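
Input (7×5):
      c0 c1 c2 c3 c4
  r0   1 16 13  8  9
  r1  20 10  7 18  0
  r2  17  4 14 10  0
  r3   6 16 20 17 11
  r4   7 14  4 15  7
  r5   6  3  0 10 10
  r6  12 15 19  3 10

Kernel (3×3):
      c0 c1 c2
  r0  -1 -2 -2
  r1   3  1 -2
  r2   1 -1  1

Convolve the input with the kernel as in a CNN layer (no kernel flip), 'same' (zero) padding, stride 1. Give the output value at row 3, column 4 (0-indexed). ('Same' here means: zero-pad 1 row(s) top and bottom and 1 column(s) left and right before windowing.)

The receptive field on the zero-padded input at this output position is [10 0 0 / 17 11 0 / 15 7 0]. Elementwise product with the kernel and sum: 10·-1 + 0·-2 + 0·-2 + 17·3 + 11·1 + 0·-2 + 15·1 + 7·-1 + 0·1.

60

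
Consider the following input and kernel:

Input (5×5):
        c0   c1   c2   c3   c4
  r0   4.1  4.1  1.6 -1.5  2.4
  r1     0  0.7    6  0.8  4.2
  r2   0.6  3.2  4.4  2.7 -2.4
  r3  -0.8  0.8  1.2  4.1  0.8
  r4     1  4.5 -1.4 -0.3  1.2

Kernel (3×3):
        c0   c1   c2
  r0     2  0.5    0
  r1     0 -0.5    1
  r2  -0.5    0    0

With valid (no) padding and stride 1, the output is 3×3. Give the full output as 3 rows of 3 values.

15.6 5.2 4.05
3.55 4.5 8.05
3.1 9.85 9.6

Output[0,0]: The receptive field on the input at this output position is [4.1 4.1 1.6 / 0 0.7 6 / 0.6 3.2 4.4]. Elementwise product with the kernel and sum: 4.1·2 + 4.1·0.5 + 0.7·-0.5 + 6·1 + 0.6·-0.5.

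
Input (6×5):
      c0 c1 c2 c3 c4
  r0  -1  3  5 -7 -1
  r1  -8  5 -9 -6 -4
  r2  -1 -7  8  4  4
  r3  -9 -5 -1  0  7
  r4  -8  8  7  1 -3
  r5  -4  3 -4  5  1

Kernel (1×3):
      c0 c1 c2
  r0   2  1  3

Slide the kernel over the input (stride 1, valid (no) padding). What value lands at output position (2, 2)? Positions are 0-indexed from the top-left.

32

The receptive field on the input at this output position is [8 4 4]. Elementwise product with the kernel and sum: 8·2 + 4·1 + 4·3.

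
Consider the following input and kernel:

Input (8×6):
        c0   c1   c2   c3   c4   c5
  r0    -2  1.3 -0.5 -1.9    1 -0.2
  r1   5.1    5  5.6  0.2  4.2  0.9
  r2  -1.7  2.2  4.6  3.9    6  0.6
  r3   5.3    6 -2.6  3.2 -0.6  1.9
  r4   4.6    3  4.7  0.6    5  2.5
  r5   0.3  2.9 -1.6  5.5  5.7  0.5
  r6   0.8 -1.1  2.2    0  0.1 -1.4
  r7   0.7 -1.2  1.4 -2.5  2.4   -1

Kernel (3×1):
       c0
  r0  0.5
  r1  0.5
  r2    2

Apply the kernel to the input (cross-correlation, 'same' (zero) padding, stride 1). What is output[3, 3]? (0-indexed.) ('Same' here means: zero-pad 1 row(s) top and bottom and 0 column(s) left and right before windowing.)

4.75

The receptive field on the zero-padded input at this output position is [3.9 / 3.2 / 0.6]. Elementwise product with the kernel and sum: 3.9·0.5 + 3.2·0.5 + 0.6·2.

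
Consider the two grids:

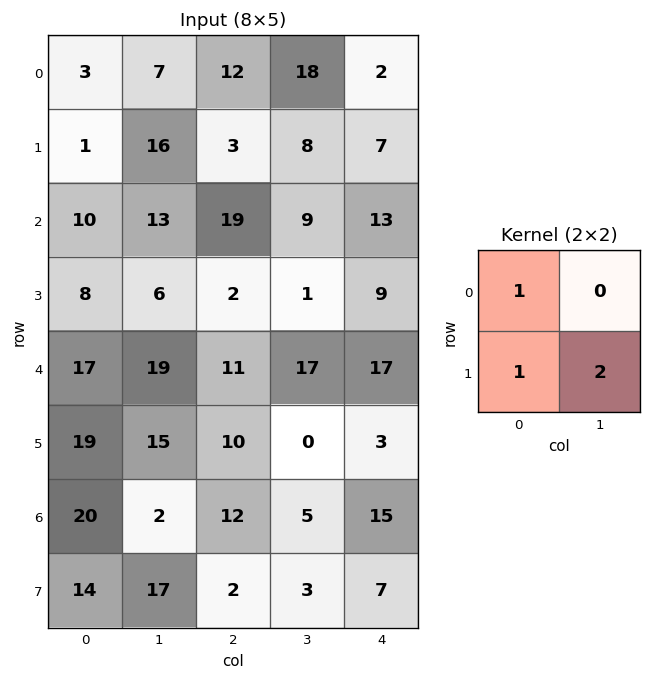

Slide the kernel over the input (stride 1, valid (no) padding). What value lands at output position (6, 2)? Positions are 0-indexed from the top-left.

The receptive field on the input at this output position is [12 5 / 2 3]. Elementwise product with the kernel and sum: 12·1 + 2·1 + 3·2.

20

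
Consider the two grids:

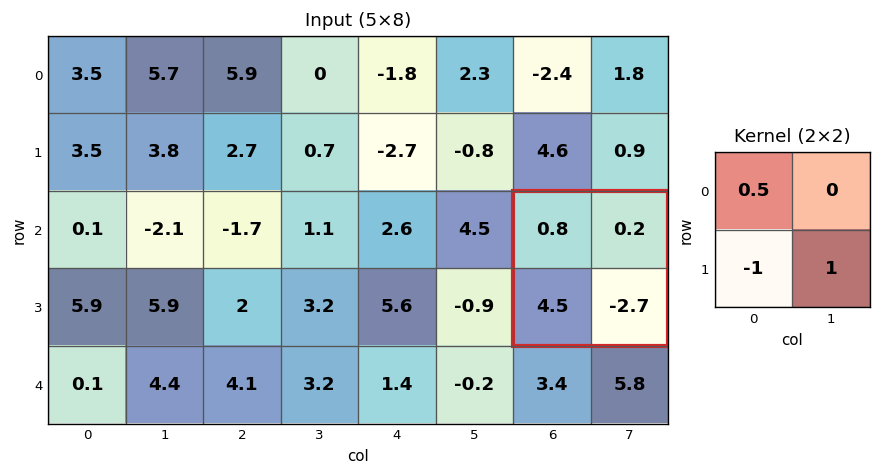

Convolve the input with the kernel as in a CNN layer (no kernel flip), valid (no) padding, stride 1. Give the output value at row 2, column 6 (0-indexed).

-6.8

The receptive field on the input at this output position is [0.8 0.2 / 4.5 -2.7]. Elementwise product with the kernel and sum: 0.8·0.5 + 4.5·-1 + -2.7·1.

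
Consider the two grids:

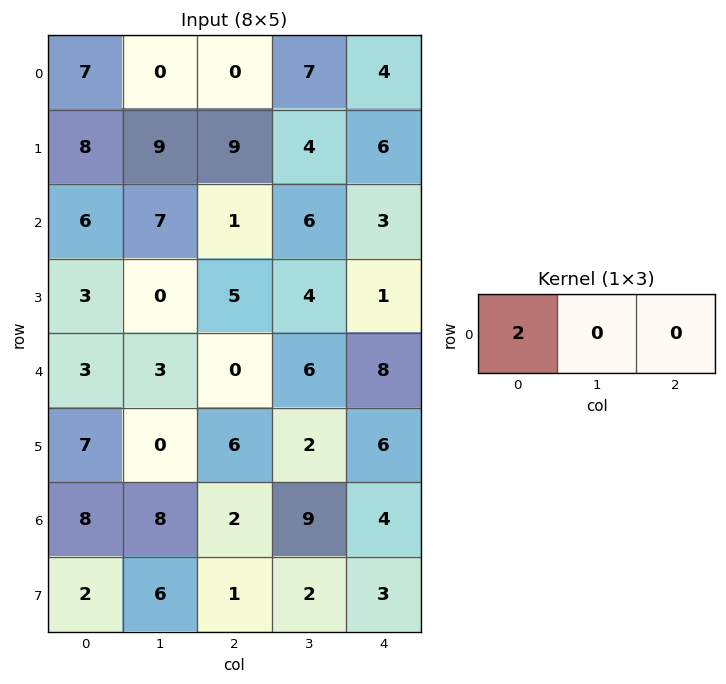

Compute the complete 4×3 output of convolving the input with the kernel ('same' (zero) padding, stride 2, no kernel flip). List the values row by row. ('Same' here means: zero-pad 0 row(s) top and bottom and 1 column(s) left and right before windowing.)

Output[0,0]: The receptive field on the zero-padded input at this output position is [0 7 0]. Elementwise product with the kernel and sum: 0·2.

0 0 14
0 14 12
0 6 12
0 16 18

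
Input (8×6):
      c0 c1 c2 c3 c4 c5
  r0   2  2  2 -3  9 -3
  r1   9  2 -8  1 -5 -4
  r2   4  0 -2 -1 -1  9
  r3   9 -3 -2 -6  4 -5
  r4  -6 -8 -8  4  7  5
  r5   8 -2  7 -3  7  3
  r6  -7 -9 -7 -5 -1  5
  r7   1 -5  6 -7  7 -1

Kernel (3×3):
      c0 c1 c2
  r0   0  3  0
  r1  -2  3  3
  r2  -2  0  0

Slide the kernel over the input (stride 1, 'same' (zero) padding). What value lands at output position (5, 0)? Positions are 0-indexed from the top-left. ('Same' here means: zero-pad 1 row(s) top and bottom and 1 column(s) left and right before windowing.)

0

The receptive field on the zero-padded input at this output position is [0 -6 -8 / 0 8 -2 / 0 -7 -9]. Elementwise product with the kernel and sum: -6·3 + 0·-2 + 8·3 + -2·3 + 0·-2.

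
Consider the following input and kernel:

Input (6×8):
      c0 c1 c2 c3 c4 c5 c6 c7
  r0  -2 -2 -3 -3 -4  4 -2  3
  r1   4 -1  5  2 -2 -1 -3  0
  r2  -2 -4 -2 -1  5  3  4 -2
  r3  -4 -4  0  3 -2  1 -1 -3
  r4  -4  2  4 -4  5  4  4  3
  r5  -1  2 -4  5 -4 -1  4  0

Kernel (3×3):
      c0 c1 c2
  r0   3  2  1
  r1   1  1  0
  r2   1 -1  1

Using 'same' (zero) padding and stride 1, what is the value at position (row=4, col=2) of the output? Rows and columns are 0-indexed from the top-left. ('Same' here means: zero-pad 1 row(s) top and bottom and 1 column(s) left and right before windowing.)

The receptive field on the zero-padded input at this output position is [-4 0 3 / 2 4 -4 / 2 -4 5]. Elementwise product with the kernel and sum: -4·3 + 0·2 + 3·1 + 2·1 + 4·1 + 2·1 + -4·-1 + 5·1.

8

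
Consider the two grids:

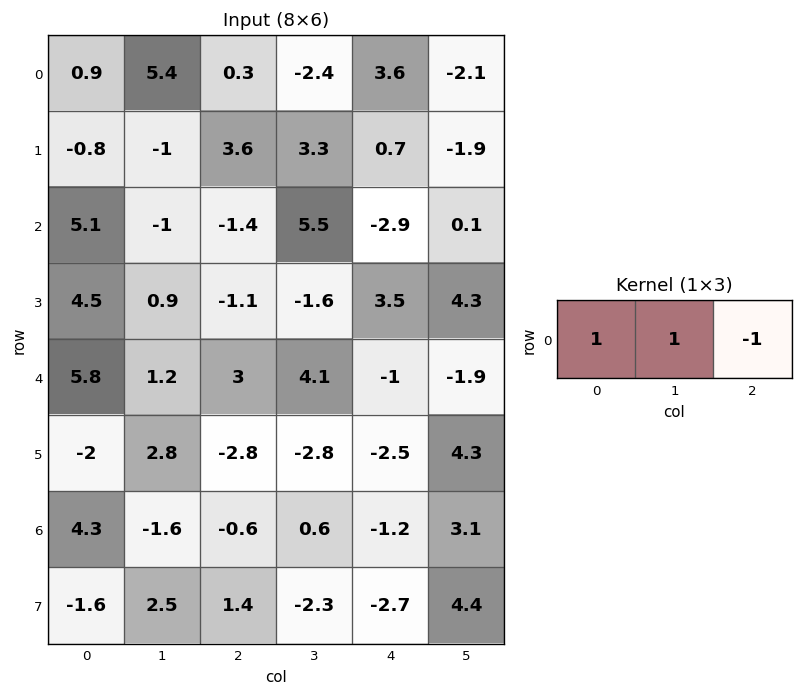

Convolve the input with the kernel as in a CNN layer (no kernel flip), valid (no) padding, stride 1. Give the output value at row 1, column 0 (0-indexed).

-5.4

The receptive field on the input at this output position is [-0.8 -1 3.6]. Elementwise product with the kernel and sum: -0.8·1 + -1·1 + 3.6·-1.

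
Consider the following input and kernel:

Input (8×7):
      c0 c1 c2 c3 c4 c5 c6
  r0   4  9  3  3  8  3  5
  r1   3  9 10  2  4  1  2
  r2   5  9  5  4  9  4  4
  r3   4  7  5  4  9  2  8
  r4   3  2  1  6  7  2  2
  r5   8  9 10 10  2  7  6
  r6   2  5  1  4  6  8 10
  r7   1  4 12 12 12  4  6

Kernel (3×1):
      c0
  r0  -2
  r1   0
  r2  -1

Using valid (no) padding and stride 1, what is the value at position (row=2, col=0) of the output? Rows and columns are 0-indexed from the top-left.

-13

The receptive field on the input at this output position is [5 / 4 / 3]. Elementwise product with the kernel and sum: 5·-2 + 3·-1.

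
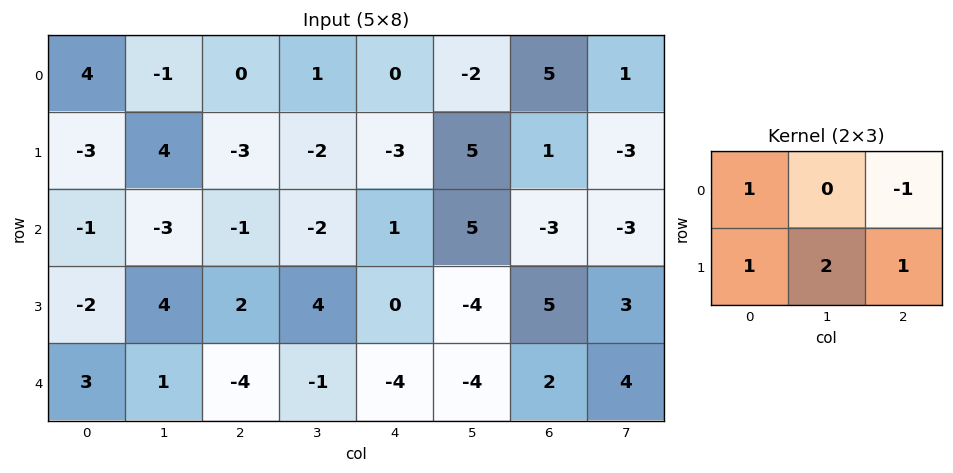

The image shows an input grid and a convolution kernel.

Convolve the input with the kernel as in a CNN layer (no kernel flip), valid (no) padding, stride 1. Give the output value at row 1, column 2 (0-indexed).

The receptive field on the input at this output position is [-3 -2 -3 / -1 -2 1]. Elementwise product with the kernel and sum: -3·1 + -3·-1 + -1·1 + -2·2 + 1·1.

-4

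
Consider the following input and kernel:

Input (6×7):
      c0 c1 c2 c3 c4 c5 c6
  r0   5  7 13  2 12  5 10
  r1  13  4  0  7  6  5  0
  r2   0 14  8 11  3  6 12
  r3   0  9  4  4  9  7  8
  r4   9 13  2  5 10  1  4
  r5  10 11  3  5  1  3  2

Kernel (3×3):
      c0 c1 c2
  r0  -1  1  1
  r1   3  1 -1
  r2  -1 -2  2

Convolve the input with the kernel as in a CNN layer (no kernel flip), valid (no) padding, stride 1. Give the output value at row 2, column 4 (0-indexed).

37

The receptive field on the input at this output position is [3 6 12 / 9 7 8 / 10 1 4]. Elementwise product with the kernel and sum: 3·-1 + 6·1 + 12·1 + 9·3 + 7·1 + 8·-1 + 10·-1 + 1·-2 + 4·2.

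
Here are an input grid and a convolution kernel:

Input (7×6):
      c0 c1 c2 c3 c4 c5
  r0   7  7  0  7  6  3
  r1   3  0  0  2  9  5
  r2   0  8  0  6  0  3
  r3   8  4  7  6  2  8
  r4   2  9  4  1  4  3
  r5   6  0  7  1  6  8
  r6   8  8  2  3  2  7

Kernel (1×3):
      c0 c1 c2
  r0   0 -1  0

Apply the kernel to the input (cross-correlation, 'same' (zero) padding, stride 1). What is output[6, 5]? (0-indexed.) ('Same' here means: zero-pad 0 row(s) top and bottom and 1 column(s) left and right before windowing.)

The receptive field on the zero-padded input at this output position is [2 7 0]. Elementwise product with the kernel and sum: 7·-1.

-7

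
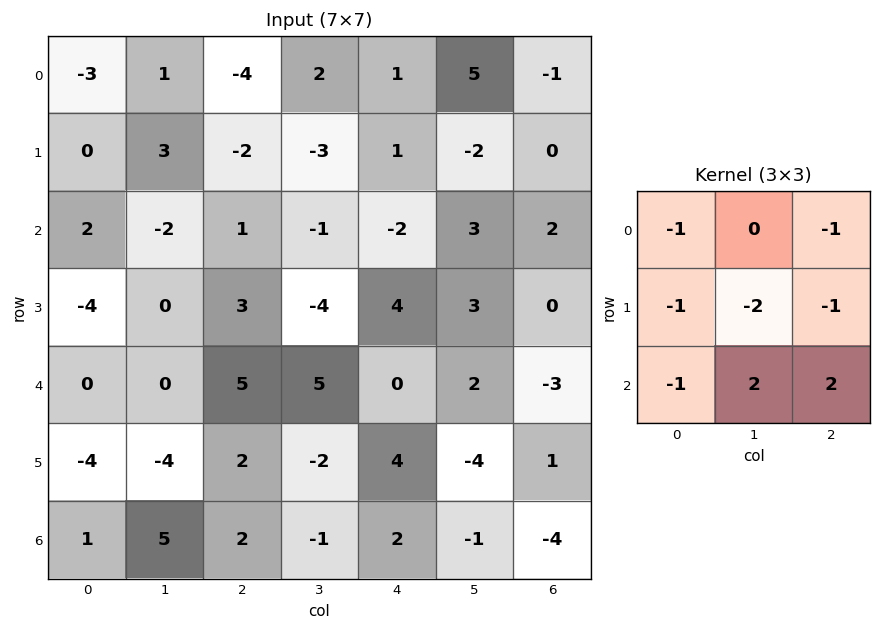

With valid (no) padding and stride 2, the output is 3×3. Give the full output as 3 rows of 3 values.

Output[0,0]: The receptive field on the input at this output position is [-3 1 -4 / 0 3 -2 / 2 -2 1]. Elementwise product with the kernel and sum: -3·-1 + -4·-1 + 0·-1 + 3·-2 + -2·-1 + 2·-1 + -2·2 + 1·2.
Output[0,1]: The receptive field on the input at this output position is [-4 2 1 / -2 -3 1 / 1 -1 -2]. Elementwise product with the kernel and sum: -4·-1 + 1·-1 + -2·-1 + -3·-2 + 1·-1 + 1·-1 + -1·2 + -2·2.

-1 3 15
8 7 -12
18 -7 -6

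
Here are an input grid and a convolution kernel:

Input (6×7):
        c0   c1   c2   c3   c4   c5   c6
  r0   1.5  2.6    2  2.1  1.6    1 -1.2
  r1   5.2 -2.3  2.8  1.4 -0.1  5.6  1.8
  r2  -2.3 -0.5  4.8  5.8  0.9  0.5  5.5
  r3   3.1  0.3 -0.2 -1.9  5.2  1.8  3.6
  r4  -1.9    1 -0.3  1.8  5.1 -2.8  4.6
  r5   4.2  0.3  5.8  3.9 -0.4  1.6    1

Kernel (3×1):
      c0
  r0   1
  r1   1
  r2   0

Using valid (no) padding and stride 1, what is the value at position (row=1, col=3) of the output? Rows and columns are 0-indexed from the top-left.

The receptive field on the input at this output position is [1.4 / 5.8 / -1.9]. Elementwise product with the kernel and sum: 1.4·1 + 5.8·1.

7.2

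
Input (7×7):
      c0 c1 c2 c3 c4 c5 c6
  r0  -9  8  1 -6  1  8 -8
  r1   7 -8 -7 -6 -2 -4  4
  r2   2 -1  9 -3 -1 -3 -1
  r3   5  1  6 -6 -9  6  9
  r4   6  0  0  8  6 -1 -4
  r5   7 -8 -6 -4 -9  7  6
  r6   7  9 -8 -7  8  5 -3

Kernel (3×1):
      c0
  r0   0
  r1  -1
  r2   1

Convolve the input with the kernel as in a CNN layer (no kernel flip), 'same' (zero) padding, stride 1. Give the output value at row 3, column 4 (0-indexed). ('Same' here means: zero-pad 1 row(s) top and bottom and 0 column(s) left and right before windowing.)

The receptive field on the zero-padded input at this output position is [-1 / -9 / 6]. Elementwise product with the kernel and sum: -9·-1 + 6·1.

15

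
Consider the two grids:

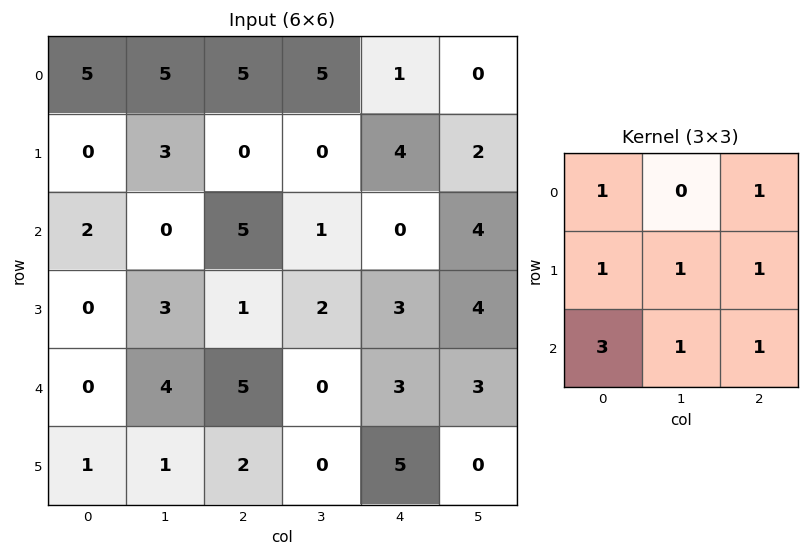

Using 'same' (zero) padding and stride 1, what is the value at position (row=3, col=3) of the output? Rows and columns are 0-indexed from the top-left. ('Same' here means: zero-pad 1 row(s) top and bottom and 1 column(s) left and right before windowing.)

29

The receptive field on the zero-padded input at this output position is [5 1 0 / 1 2 3 / 5 0 3]. Elementwise product with the kernel and sum: 5·1 + 0·1 + 1·1 + 2·1 + 3·1 + 5·3 + 0·1 + 3·1.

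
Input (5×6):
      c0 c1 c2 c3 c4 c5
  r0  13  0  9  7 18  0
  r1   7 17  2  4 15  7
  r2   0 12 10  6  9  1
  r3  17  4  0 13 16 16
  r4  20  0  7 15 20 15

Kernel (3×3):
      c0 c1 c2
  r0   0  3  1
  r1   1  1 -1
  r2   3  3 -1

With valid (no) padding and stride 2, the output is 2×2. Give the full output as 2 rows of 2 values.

Output[0,0]: The receptive field on the input at this output position is [13 0 9 / 7 17 2 / 0 12 10]. Elementwise product with the kernel and sum: 0·3 + 9·1 + 7·1 + 17·1 + 2·-1 + 0·3 + 12·3 + 10·-1.

57 69
120 70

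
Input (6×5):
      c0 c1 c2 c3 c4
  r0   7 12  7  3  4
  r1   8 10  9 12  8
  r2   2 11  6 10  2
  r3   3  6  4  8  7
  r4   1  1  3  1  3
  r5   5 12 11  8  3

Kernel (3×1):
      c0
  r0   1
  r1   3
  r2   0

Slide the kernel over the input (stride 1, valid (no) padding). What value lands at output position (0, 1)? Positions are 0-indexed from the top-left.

The receptive field on the input at this output position is [12 / 10 / 11]. Elementwise product with the kernel and sum: 12·1 + 10·3.

42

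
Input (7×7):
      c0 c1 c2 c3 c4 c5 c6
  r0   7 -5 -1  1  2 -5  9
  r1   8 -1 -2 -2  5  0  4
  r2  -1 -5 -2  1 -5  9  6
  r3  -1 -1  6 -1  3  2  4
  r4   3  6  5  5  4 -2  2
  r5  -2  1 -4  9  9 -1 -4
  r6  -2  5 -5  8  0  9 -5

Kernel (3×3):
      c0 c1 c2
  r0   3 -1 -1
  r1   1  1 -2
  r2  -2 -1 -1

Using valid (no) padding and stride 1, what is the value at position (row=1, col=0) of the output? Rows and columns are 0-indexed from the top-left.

The receptive field on the input at this output position is [8 -1 -2 / -1 -5 -2 / -1 -1 6]. Elementwise product with the kernel and sum: 8·3 + -1·-1 + -2·-1 + -1·1 + -5·1 + -2·-2 + -1·-2 + -1·-1 + 6·-1.

22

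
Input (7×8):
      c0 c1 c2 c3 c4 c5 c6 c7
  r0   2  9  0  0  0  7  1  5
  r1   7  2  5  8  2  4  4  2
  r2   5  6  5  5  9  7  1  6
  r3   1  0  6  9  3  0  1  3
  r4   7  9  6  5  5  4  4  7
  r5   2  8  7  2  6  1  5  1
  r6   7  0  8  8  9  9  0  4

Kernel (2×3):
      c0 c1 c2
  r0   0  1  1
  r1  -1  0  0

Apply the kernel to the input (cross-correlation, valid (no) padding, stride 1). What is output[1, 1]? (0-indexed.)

The receptive field on the input at this output position is [2 5 8 / 6 5 5]. Elementwise product with the kernel and sum: 5·1 + 8·1 + 6·-1.

7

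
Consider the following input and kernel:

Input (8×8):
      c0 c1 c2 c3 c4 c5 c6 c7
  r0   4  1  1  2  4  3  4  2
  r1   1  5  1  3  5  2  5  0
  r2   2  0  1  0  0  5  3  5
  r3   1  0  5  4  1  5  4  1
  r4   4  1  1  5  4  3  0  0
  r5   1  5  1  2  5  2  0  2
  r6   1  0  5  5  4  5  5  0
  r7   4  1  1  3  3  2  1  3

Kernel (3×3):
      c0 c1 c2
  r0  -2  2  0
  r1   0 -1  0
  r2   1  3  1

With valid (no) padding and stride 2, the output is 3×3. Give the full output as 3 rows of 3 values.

-8 0 14
4 14 18
-5 30 20

Output[0,0]: The receptive field on the input at this output position is [4 1 1 / 1 5 1 / 2 0 1]. Elementwise product with the kernel and sum: 4·-2 + 1·2 + 5·-1 + 2·1 + 0·3 + 1·1.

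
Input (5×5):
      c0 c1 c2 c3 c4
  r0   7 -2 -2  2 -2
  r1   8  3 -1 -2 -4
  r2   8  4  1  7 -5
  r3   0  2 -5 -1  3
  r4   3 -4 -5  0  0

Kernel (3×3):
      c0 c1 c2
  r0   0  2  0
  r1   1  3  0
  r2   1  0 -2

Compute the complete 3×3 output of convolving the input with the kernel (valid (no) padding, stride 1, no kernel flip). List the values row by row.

Output[0,0]: The receptive field on the input at this output position is [7 -2 -2 / 8 3 -1 / 8 4 1]. Elementwise product with the kernel and sum: -2·2 + 8·1 + 3·3 + 8·1 + 1·-2.

19 -14 8
36 9 7
27 -15 1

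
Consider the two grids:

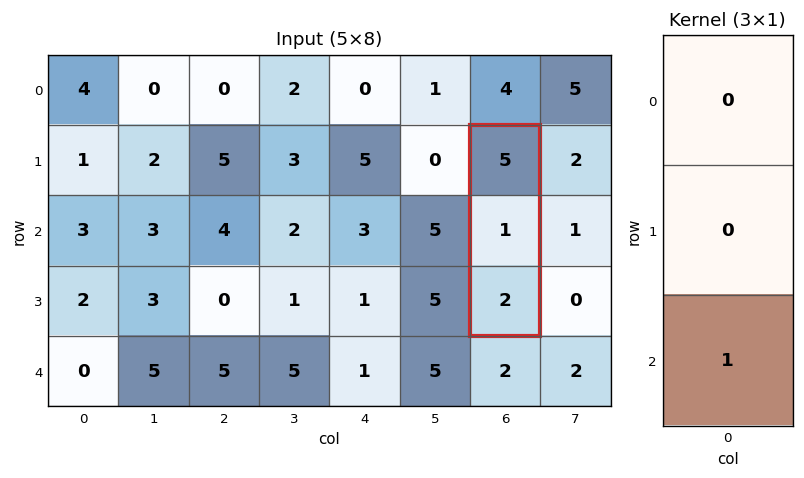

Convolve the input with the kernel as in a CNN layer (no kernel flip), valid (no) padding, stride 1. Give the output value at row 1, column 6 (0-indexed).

2

The receptive field on the input at this output position is [5 / 1 / 2]. Elementwise product with the kernel and sum: 2·1.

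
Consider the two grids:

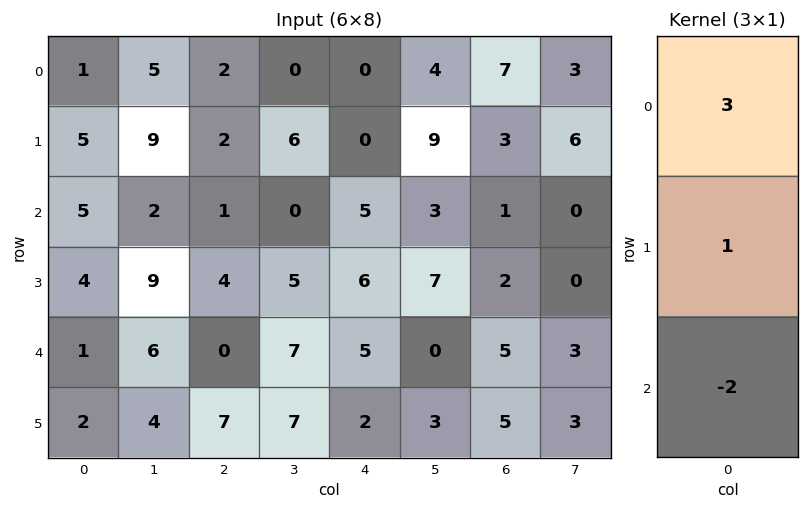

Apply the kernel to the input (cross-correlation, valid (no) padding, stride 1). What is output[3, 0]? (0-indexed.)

The receptive field on the input at this output position is [4 / 1 / 2]. Elementwise product with the kernel and sum: 4·3 + 1·1 + 2·-2.

9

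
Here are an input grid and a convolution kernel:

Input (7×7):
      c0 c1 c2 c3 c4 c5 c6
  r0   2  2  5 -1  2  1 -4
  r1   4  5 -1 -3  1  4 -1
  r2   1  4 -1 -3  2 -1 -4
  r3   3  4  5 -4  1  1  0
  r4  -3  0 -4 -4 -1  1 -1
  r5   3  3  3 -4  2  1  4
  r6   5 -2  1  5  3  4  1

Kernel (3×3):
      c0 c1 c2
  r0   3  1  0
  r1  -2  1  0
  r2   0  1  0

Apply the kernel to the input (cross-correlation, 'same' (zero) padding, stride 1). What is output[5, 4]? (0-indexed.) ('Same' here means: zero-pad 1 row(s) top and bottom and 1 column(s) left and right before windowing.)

0

The receptive field on the zero-padded input at this output position is [-4 -1 1 / -4 2 1 / 5 3 4]. Elementwise product with the kernel and sum: -4·3 + -1·1 + -4·-2 + 2·1 + 3·1.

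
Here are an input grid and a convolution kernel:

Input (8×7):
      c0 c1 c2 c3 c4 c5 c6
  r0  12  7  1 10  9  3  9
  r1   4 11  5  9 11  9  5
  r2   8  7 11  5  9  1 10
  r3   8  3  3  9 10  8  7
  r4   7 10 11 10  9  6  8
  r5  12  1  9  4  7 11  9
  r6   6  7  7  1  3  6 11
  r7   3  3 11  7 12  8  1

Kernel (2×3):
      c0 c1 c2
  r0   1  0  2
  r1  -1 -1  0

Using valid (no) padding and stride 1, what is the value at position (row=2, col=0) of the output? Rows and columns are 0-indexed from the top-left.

The receptive field on the input at this output position is [8 7 11 / 8 3 3]. Elementwise product with the kernel and sum: 8·1 + 11·2 + 8·-1 + 3·-1.

19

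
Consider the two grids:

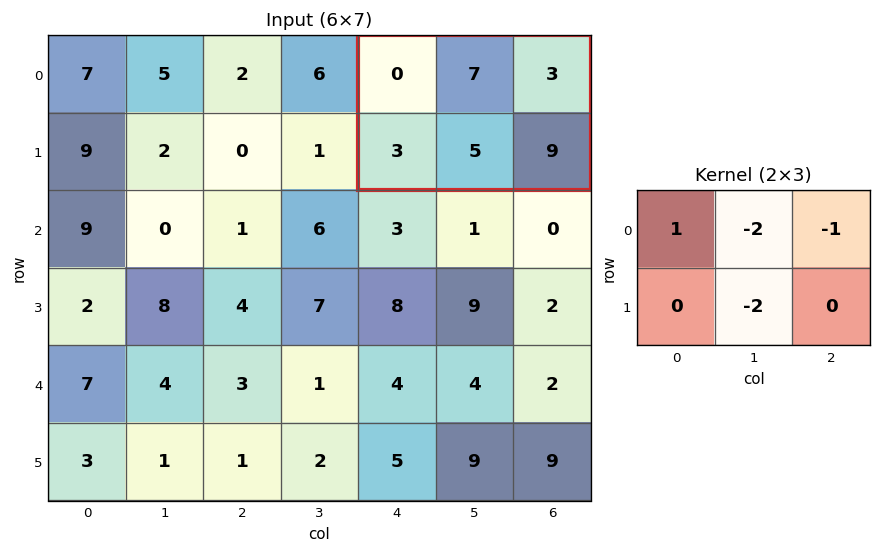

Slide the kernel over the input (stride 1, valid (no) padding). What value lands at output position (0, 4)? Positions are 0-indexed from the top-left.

-27

The receptive field on the input at this output position is [0 7 3 / 3 5 9]. Elementwise product with the kernel and sum: 0·1 + 7·-2 + 3·-1 + 5·-2.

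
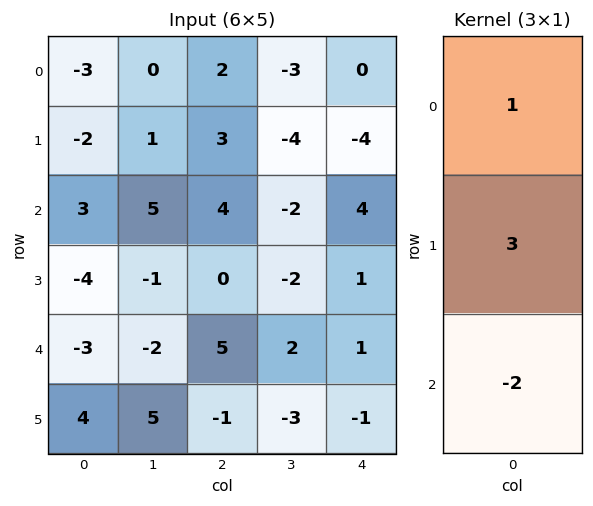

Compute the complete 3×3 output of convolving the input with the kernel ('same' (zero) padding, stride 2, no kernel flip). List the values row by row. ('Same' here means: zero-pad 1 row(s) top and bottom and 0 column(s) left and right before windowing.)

-5 0 8
15 15 6
-21 17 6

Output[0,0]: The receptive field on the zero-padded input at this output position is [0 / -3 / -2]. Elementwise product with the kernel and sum: 0·1 + -3·3 + -2·-2.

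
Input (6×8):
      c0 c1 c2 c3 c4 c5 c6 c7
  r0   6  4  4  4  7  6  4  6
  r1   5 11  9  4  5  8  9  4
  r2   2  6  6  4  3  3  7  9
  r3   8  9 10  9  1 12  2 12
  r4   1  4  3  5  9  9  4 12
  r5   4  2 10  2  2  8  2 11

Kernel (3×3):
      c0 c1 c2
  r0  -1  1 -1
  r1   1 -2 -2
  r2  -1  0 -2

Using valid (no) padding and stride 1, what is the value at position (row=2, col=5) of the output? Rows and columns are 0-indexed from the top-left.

The receptive field on the input at this output position is [3 7 9 / 12 2 12 / 9 4 12]. Elementwise product with the kernel and sum: 3·-1 + 7·1 + 9·-1 + 12·1 + 2·-2 + 12·-2 + 9·-1 + 12·-2.

-54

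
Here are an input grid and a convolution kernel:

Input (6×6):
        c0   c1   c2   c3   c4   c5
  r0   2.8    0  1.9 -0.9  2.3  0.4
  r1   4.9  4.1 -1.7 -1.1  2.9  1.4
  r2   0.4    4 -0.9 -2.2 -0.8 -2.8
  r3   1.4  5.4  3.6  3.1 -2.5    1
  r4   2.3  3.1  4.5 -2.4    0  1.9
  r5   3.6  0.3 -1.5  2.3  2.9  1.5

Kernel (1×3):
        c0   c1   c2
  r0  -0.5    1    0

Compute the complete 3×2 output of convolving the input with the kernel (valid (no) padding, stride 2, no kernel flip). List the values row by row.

-1.4 -1.85
3.8 -1.75
1.95 -4.65

Output[0,0]: The receptive field on the input at this output position is [2.8 0 1.9]. Elementwise product with the kernel and sum: 2.8·-0.5 + 0·1.
Output[0,1]: The receptive field on the input at this output position is [1.9 -0.9 2.3]. Elementwise product with the kernel and sum: 1.9·-0.5 + -0.9·1.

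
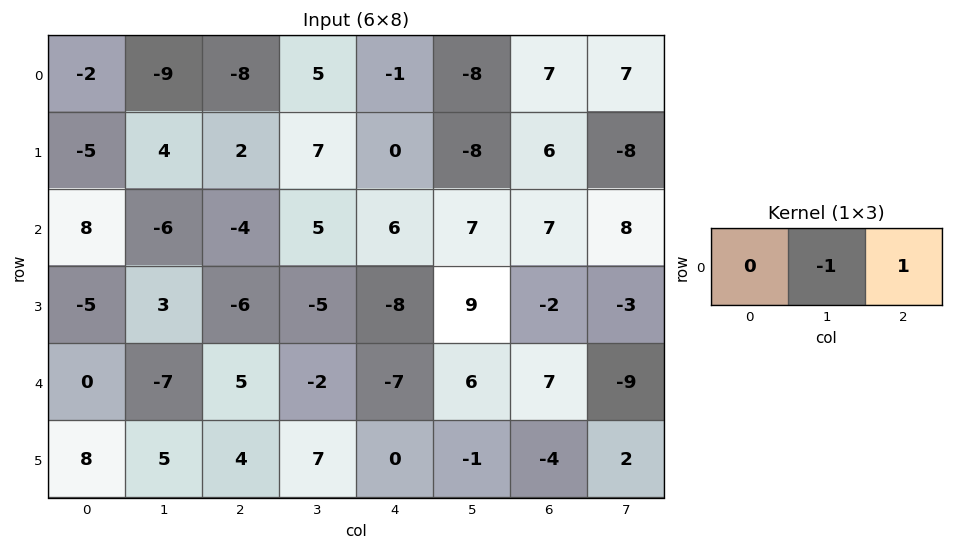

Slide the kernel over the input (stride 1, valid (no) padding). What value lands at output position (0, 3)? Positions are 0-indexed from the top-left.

The receptive field on the input at this output position is [5 -1 -8]. Elementwise product with the kernel and sum: -1·-1 + -8·1.

-7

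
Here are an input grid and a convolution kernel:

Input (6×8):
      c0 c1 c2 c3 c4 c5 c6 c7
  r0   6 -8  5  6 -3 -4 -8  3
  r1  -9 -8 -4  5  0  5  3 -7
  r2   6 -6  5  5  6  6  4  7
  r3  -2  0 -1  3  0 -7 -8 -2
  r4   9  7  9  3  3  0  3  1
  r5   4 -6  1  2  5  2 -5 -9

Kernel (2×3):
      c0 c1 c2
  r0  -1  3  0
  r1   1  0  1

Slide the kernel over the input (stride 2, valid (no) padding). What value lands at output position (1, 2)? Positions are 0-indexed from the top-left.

The receptive field on the input at this output position is [6 6 4 / 0 -7 -8]. Elementwise product with the kernel and sum: 6·-1 + 6·3 + 0·1 + -8·1.

4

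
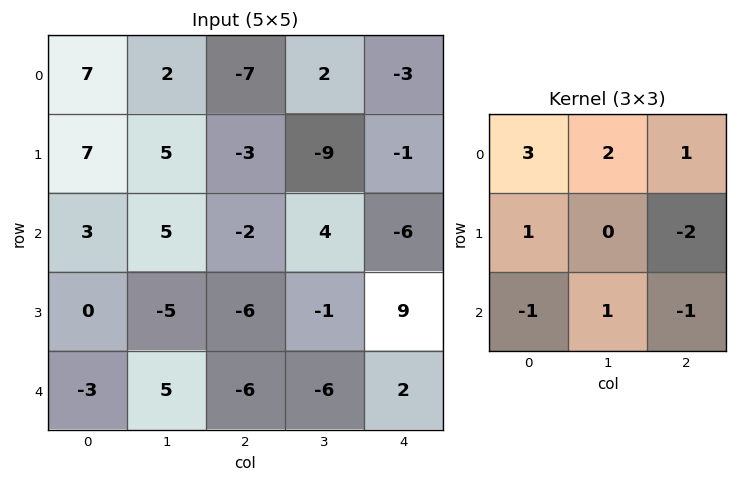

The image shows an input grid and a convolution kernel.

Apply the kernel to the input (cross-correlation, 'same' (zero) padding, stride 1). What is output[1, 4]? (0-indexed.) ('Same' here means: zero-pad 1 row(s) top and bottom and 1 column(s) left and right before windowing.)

-19

The receptive field on the zero-padded input at this output position is [2 -3 0 / -9 -1 0 / 4 -6 0]. Elementwise product with the kernel and sum: 2·3 + -3·2 + 0·1 + -9·1 + 0·-2 + 4·-1 + -6·1 + 0·-1.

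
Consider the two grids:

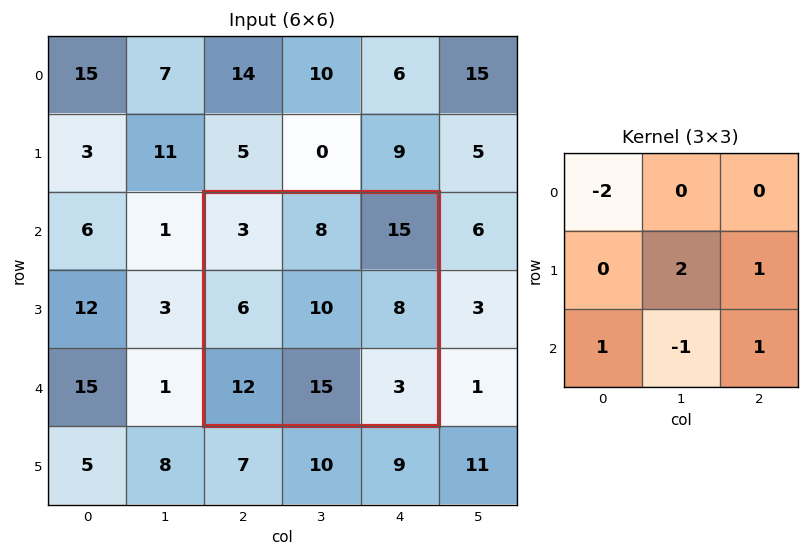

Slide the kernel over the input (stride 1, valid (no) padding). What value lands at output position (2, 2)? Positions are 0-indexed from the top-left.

22

The receptive field on the input at this output position is [3 8 15 / 6 10 8 / 12 15 3]. Elementwise product with the kernel and sum: 3·-2 + 10·2 + 8·1 + 12·1 + 15·-1 + 3·1.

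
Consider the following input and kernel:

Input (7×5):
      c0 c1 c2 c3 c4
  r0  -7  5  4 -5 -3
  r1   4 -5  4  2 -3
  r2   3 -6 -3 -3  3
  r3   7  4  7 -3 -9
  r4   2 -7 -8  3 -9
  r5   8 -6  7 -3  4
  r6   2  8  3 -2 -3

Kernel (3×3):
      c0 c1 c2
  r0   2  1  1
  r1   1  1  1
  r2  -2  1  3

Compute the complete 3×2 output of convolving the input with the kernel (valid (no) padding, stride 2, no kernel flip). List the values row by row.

-23 15
-20 -19
11 -31

Output[0,0]: The receptive field on the input at this output position is [-7 5 4 / 4 -5 4 / 3 -6 -3]. Elementwise product with the kernel and sum: -7·2 + 5·1 + 4·1 + 4·1 + -5·1 + 4·1 + 3·-2 + -6·1 + -3·3.
Output[0,1]: The receptive field on the input at this output position is [4 -5 -3 / 4 2 -3 / -3 -3 3]. Elementwise product with the kernel and sum: 4·2 + -5·1 + -3·1 + 4·1 + 2·1 + -3·1 + -3·-2 + -3·1 + 3·3.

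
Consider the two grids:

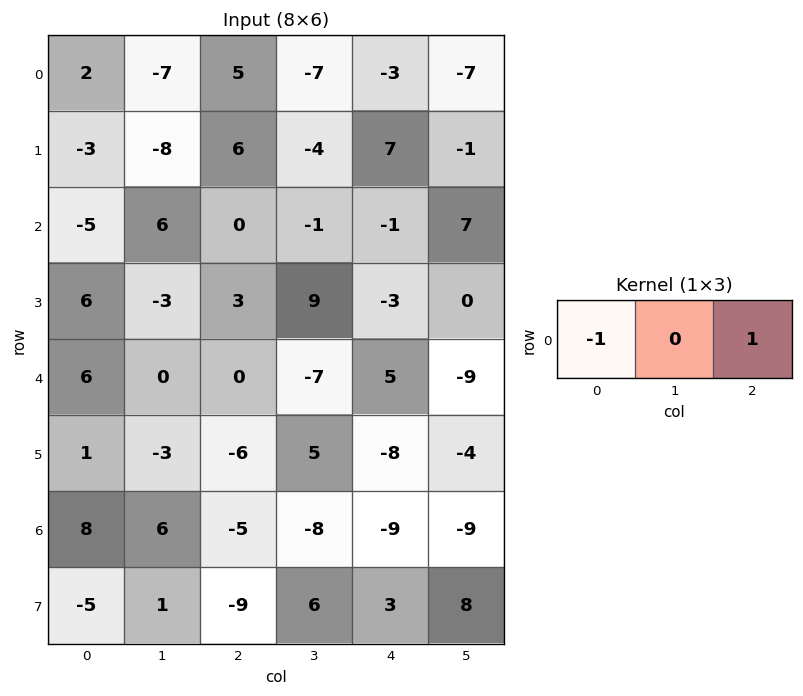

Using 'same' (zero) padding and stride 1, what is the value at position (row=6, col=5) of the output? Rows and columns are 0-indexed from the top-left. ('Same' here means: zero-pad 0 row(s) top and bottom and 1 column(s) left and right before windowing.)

9

The receptive field on the zero-padded input at this output position is [-9 -9 0]. Elementwise product with the kernel and sum: -9·-1 + 0·1.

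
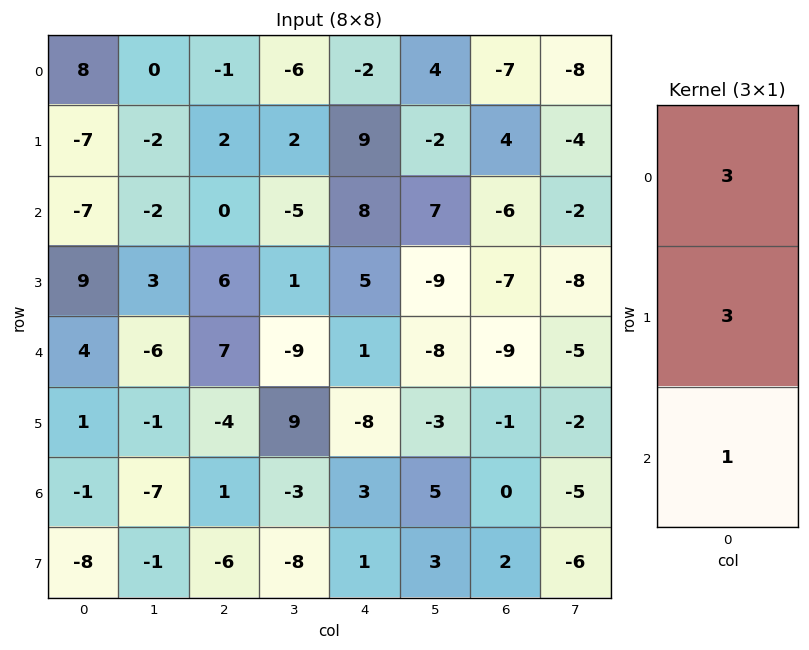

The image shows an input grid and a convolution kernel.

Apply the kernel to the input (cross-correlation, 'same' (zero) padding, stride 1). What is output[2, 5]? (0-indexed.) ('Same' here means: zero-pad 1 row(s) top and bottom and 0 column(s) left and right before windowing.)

The receptive field on the zero-padded input at this output position is [-2 / 7 / -9]. Elementwise product with the kernel and sum: -2·3 + 7·3 + -9·1.

6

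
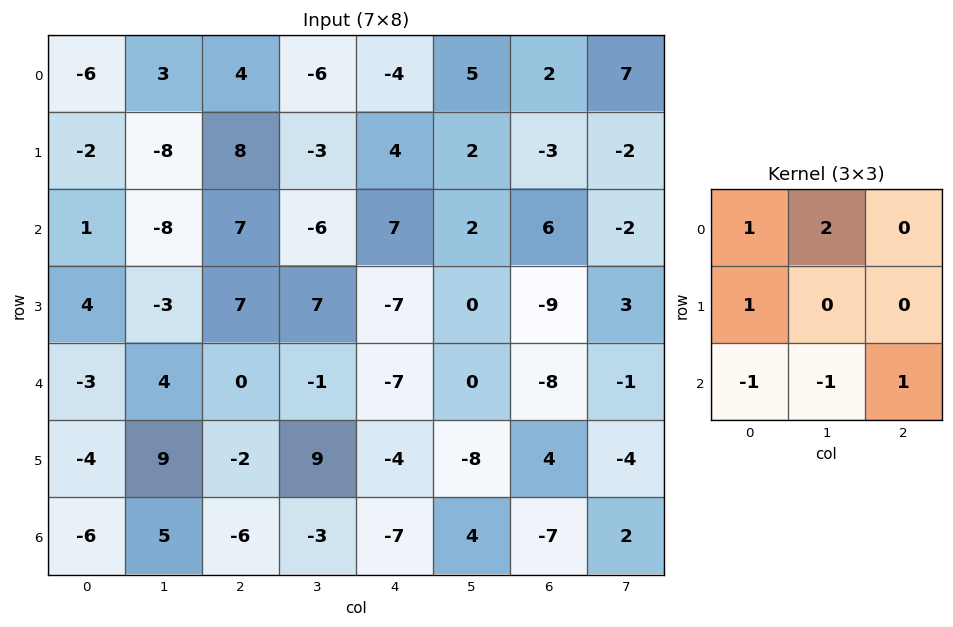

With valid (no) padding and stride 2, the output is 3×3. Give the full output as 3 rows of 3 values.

12 6 7
-12 -4 3
-4 -2 -15

Output[0,0]: The receptive field on the input at this output position is [-6 3 4 / -2 -8 8 / 1 -8 7]. Elementwise product with the kernel and sum: -6·1 + 3·2 + -2·1 + 1·-1 + -8·-1 + 7·1.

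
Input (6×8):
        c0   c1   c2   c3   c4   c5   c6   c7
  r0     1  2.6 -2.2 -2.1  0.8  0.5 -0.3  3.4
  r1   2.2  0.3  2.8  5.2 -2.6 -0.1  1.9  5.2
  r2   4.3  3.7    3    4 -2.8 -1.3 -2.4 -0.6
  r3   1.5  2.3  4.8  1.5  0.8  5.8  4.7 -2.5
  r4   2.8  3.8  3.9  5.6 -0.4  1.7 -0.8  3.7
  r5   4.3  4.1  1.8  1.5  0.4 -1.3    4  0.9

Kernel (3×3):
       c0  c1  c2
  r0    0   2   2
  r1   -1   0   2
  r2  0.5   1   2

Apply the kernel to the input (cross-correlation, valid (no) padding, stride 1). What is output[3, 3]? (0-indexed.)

9.55

The receptive field on the input at this output position is [1.5 0.8 5.8 / 5.6 -0.4 1.7 / 1.5 0.4 -1.3]. Elementwise product with the kernel and sum: 0.8·2 + 5.8·2 + 5.6·-1 + 1.7·2 + 1.5·0.5 + 0.4·1 + -1.3·2.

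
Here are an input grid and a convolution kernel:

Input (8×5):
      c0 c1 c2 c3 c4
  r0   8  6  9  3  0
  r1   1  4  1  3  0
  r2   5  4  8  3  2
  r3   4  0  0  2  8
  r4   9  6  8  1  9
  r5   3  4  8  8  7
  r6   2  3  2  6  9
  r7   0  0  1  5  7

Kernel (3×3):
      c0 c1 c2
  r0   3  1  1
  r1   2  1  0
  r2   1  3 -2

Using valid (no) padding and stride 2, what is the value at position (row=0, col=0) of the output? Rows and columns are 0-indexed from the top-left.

46

The receptive field on the input at this output position is [8 6 9 / 1 4 1 / 5 4 8]. Elementwise product with the kernel and sum: 8·3 + 6·1 + 9·1 + 1·2 + 4·1 + 5·1 + 4·3 + 8·-2.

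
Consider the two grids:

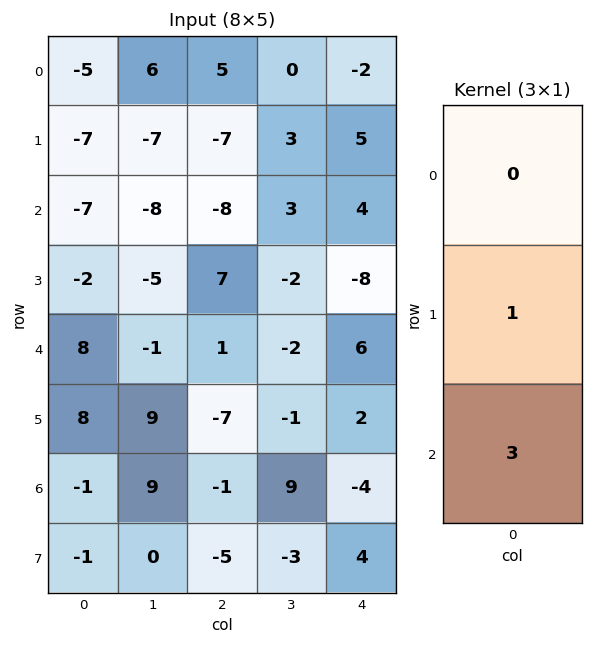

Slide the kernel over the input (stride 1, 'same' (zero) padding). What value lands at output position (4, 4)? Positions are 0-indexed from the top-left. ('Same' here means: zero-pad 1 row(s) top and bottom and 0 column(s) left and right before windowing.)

12

The receptive field on the zero-padded input at this output position is [-8 / 6 / 2]. Elementwise product with the kernel and sum: 6·1 + 2·3.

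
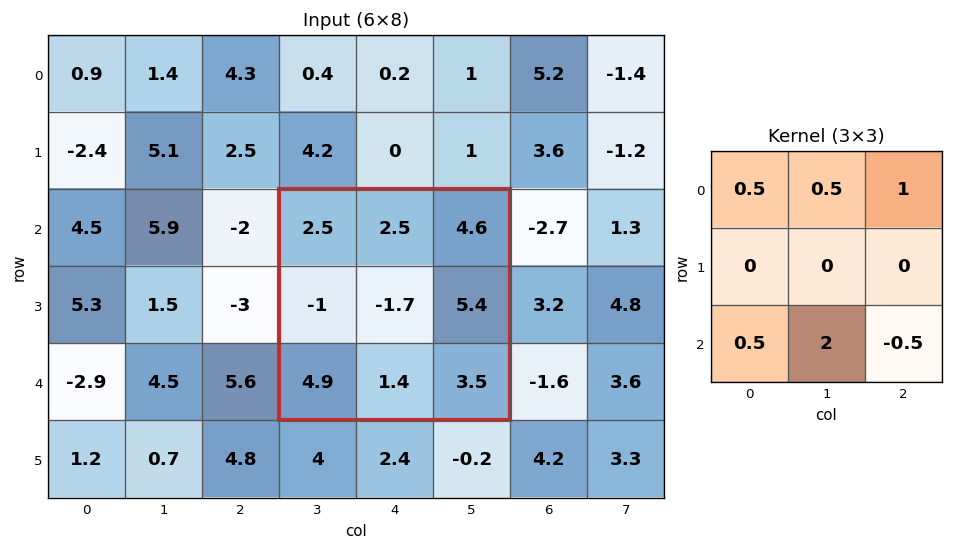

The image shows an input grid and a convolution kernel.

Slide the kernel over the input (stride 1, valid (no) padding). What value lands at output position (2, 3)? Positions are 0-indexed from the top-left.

The receptive field on the input at this output position is [2.5 2.5 4.6 / -1 -1.7 5.4 / 4.9 1.4 3.5]. Elementwise product with the kernel and sum: 2.5·0.5 + 2.5·0.5 + 4.6·1 + 4.9·0.5 + 1.4·2 + 3.5·-0.5.

10.6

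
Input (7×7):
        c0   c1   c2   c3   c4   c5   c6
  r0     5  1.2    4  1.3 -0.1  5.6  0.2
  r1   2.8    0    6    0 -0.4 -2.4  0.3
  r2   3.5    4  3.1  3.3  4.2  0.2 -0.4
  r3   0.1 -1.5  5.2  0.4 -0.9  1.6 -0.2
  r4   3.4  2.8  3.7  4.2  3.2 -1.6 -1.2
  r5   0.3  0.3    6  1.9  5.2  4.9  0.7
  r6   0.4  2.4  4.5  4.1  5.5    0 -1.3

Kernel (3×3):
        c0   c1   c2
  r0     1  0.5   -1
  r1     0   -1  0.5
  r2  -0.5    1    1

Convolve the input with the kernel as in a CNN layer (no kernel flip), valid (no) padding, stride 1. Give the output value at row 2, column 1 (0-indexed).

3.75

The receptive field on the input at this output position is [4 3.1 3.3 / -1.5 5.2 0.4 / 2.8 3.7 4.2]. Elementwise product with the kernel and sum: 4·1 + 3.1·0.5 + 3.3·-1 + 5.2·-1 + 0.4·0.5 + 2.8·-0.5 + 3.7·1 + 4.2·1.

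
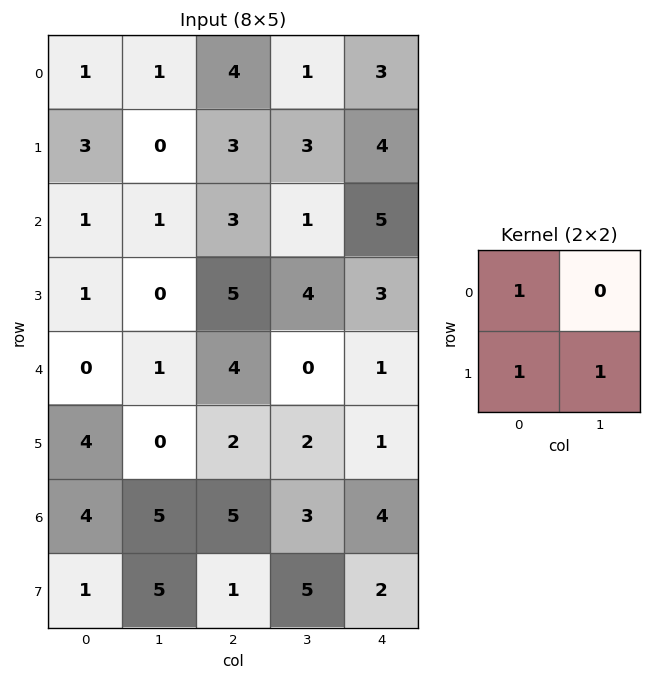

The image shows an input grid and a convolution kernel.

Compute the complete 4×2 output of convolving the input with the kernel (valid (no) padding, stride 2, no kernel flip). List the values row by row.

4 10
2 12
4 8
10 11

Output[0,0]: The receptive field on the input at this output position is [1 1 / 3 0]. Elementwise product with the kernel and sum: 1·1 + 3·1 + 0·1.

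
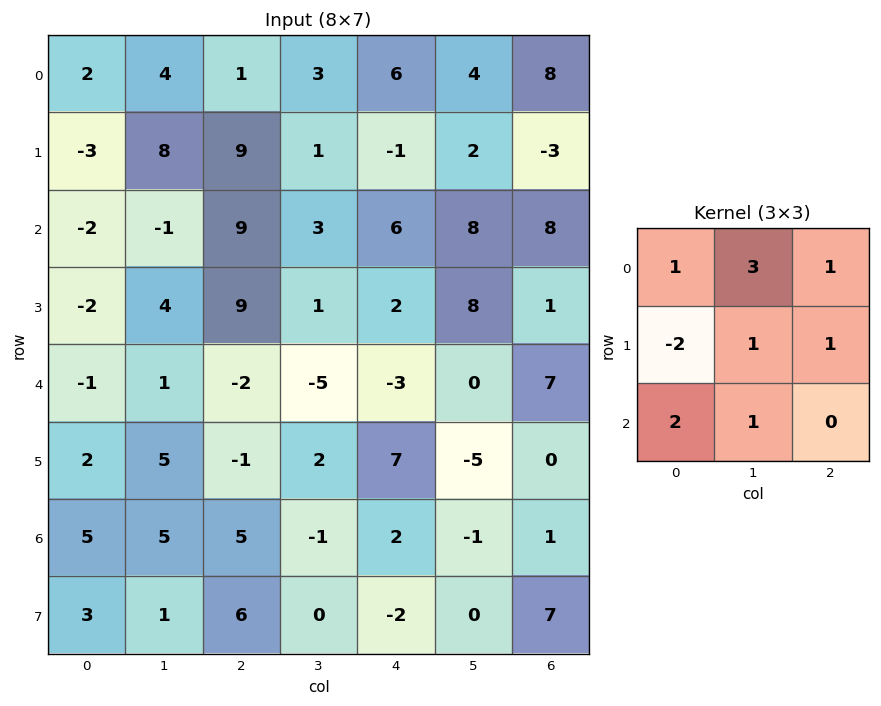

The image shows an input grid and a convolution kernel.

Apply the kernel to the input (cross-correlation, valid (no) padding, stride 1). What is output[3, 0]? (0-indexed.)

The receptive field on the input at this output position is [-2 4 9 / -1 1 -2 / 2 5 -1]. Elementwise product with the kernel and sum: -2·1 + 4·3 + 9·1 + -1·-2 + 1·1 + -2·1 + 2·2 + 5·1.

29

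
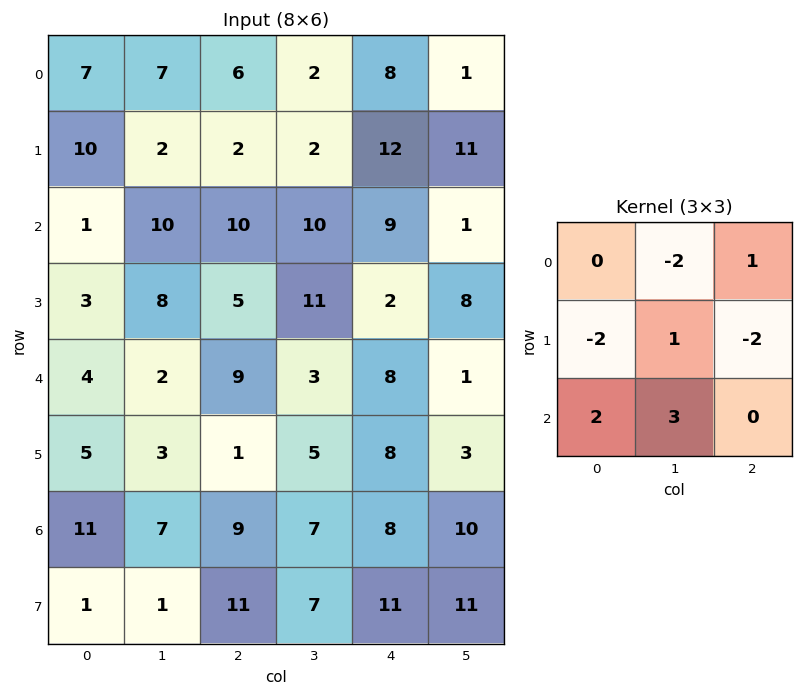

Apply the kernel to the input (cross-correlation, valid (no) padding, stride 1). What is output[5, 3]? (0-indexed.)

The receptive field on the input at this output position is [5 8 3 / 7 8 10 / 7 11 11]. Elementwise product with the kernel and sum: 8·-2 + 3·1 + 7·-2 + 8·1 + 10·-2 + 7·2 + 11·3.

8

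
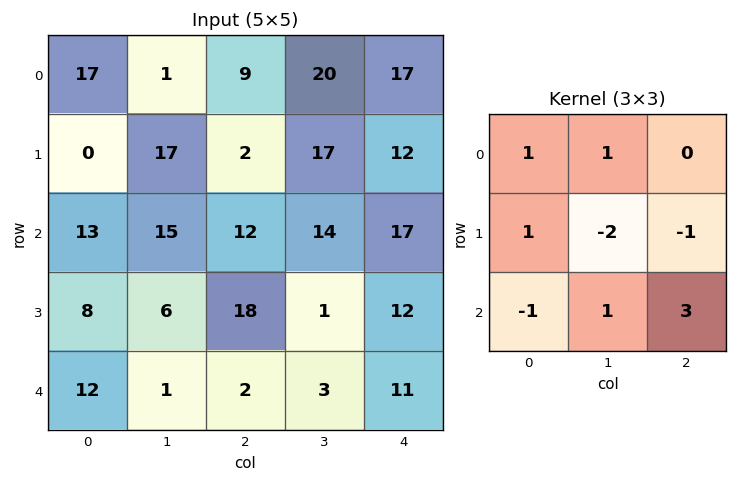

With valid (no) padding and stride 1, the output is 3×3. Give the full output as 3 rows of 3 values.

20 45 38
40 11 5
1 6 64

Output[0,0]: The receptive field on the input at this output position is [17 1 9 / 0 17 2 / 13 15 12]. Elementwise product with the kernel and sum: 17·1 + 1·1 + 0·1 + 17·-2 + 2·-1 + 13·-1 + 15·1 + 12·3.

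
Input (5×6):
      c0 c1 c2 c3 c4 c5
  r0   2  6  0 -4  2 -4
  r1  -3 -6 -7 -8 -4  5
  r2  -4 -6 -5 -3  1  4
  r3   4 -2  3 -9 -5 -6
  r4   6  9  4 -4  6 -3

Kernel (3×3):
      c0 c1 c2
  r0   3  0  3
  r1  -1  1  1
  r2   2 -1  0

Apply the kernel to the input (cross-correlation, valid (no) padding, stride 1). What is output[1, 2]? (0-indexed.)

-15

The receptive field on the input at this output position is [-7 -8 -4 / -5 -3 1 / 3 -9 -5]. Elementwise product with the kernel and sum: -7·3 + -4·3 + -5·-1 + -3·1 + 1·1 + 3·2 + -9·-1.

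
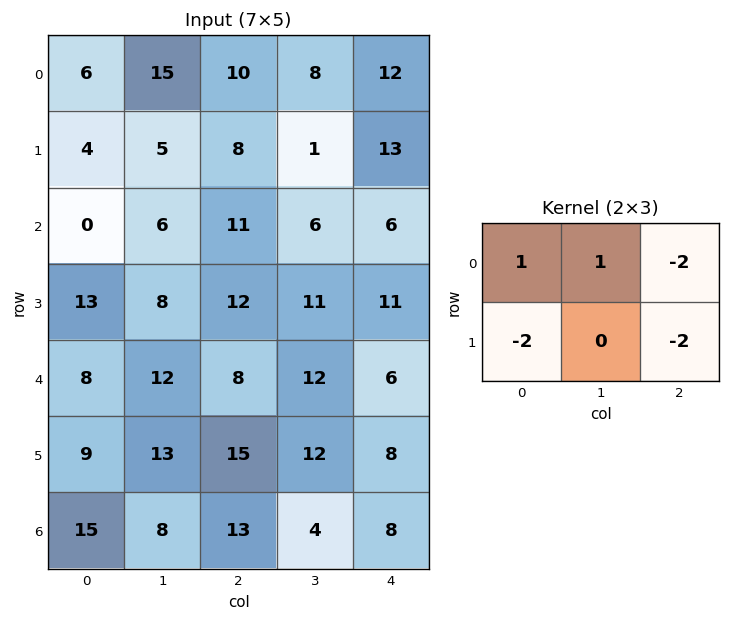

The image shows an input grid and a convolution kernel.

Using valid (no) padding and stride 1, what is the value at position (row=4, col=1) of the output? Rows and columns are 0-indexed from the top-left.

The receptive field on the input at this output position is [12 8 12 / 13 15 12]. Elementwise product with the kernel and sum: 12·1 + 8·1 + 12·-2 + 13·-2 + 12·-2.

-54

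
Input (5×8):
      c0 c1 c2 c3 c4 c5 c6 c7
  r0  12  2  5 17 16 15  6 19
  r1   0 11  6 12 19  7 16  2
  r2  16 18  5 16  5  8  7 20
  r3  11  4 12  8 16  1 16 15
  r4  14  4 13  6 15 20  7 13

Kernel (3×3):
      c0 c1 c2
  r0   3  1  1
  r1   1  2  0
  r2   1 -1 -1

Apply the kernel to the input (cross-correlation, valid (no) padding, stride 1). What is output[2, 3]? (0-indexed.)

The receptive field on the input at this output position is [16 5 8 / 8 16 1 / 6 15 20]. Elementwise product with the kernel and sum: 16·3 + 5·1 + 8·1 + 8·1 + 16·2 + 6·1 + 15·-1 + 20·-1.

72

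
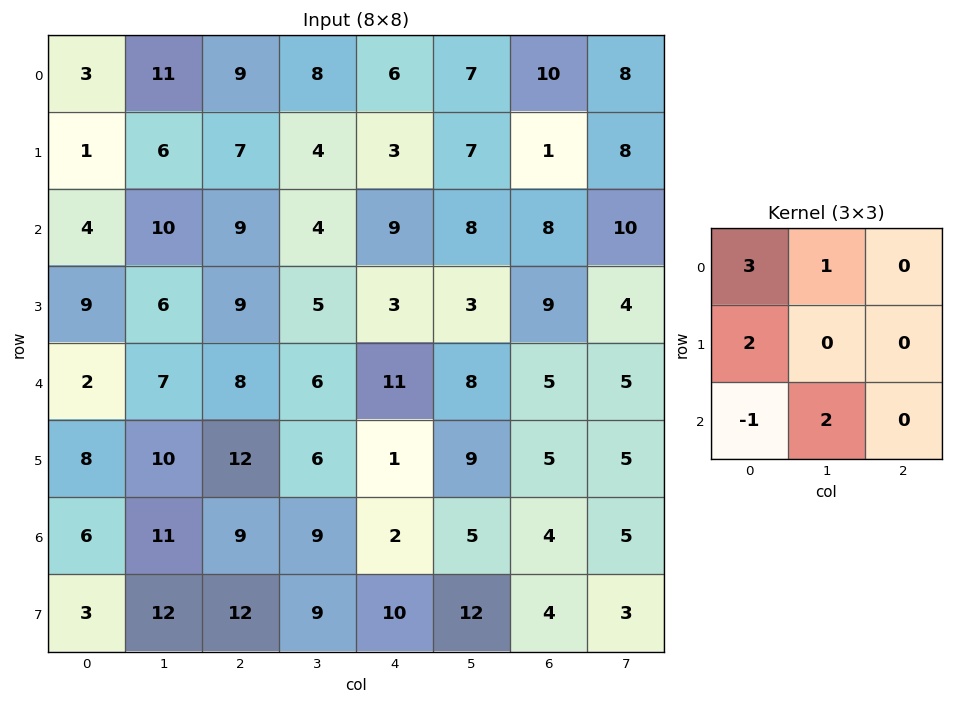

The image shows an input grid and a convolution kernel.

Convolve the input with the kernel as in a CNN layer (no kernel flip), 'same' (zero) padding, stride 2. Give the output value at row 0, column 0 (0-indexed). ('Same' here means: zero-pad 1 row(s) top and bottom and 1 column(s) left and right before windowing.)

2

The receptive field on the zero-padded input at this output position is [0 0 0 / 0 3 11 / 0 1 6]. Elementwise product with the kernel and sum: 0·3 + 0·1 + 0·2 + 0·-1 + 1·2.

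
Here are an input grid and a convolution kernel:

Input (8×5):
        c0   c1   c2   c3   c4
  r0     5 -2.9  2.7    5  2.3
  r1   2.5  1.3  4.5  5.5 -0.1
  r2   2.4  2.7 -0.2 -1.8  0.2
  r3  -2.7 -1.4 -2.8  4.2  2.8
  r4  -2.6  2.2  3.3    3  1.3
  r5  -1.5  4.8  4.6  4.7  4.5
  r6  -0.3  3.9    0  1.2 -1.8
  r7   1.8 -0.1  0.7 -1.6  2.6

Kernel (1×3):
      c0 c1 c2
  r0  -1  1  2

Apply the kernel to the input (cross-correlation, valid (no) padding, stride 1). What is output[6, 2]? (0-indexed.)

The receptive field on the input at this output position is [0 1.2 -1.8]. Elementwise product with the kernel and sum: 0·-1 + 1.2·1 + -1.8·2.

-2.4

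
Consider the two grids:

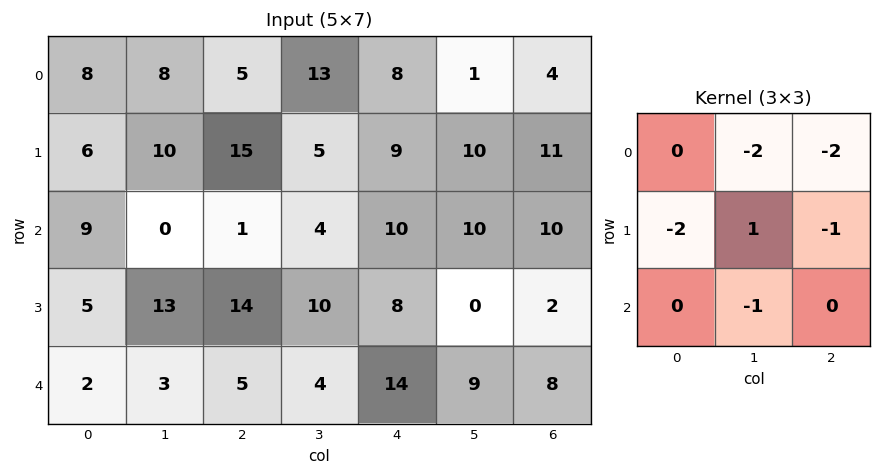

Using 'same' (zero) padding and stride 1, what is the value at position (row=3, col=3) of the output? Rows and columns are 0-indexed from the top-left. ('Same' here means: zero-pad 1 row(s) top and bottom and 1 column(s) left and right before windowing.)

The receptive field on the zero-padded input at this output position is [1 4 10 / 14 10 8 / 5 4 14]. Elementwise product with the kernel and sum: 4·-2 + 10·-2 + 14·-2 + 10·1 + 8·-1 + 4·-1.

-58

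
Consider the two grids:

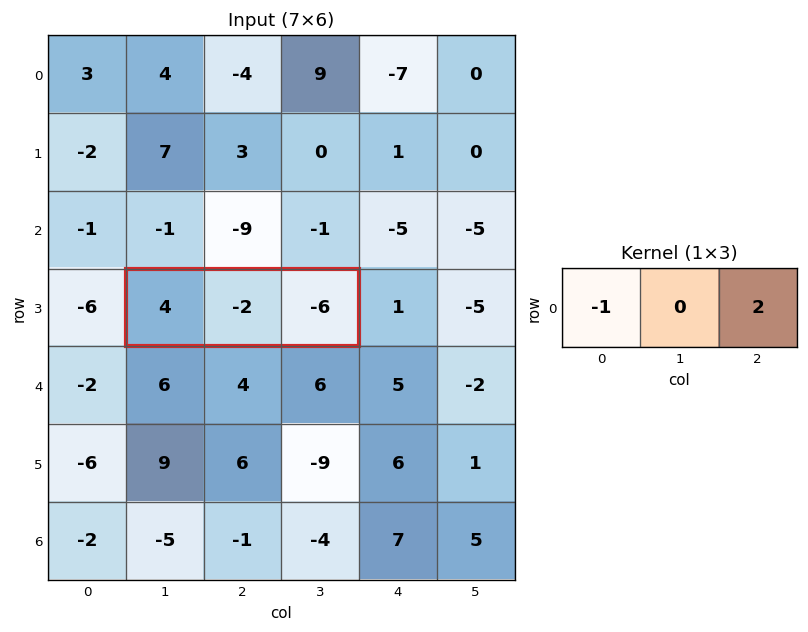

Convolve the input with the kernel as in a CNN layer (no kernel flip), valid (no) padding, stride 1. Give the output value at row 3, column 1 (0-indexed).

The receptive field on the input at this output position is [4 -2 -6]. Elementwise product with the kernel and sum: 4·-1 + -6·2.

-16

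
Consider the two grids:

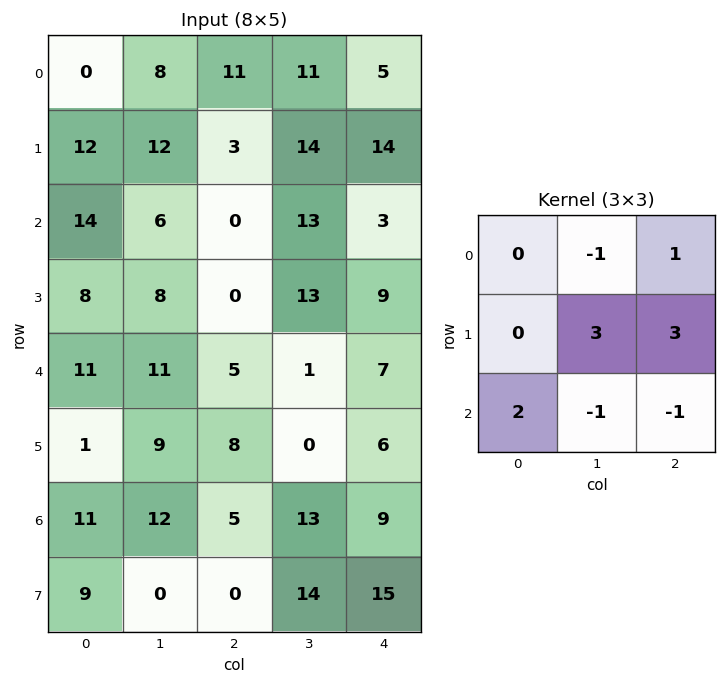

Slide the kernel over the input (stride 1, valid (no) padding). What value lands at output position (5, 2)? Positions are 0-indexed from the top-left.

The receptive field on the input at this output position is [8 0 6 / 5 13 9 / 0 14 15]. Elementwise product with the kernel and sum: 0·-1 + 6·1 + 13·3 + 9·3 + 0·2 + 14·-1 + 15·-1.

43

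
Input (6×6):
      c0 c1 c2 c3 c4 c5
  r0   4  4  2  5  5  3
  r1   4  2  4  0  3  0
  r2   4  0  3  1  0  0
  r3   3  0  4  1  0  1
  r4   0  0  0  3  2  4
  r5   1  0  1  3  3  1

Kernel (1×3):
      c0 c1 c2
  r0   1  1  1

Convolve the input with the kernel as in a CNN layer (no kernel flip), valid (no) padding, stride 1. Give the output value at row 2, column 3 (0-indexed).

1

The receptive field on the input at this output position is [1 0 0]. Elementwise product with the kernel and sum: 1·1 + 0·1 + 0·1.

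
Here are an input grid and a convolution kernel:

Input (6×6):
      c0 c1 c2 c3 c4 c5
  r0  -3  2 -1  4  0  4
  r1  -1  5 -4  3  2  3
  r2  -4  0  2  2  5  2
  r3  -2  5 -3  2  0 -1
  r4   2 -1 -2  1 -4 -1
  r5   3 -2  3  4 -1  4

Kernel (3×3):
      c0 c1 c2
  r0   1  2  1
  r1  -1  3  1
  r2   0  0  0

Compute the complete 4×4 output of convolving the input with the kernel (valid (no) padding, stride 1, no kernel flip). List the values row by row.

12 -10 22 14
11 8 13 25
12 -6 20 11
-2 -3 2 -13

Output[0,0]: The receptive field on the input at this output position is [-3 2 -1 / -1 5 -4 / -4 0 2]. Elementwise product with the kernel and sum: -3·1 + 2·2 + -1·1 + -1·-1 + 5·3 + -4·1.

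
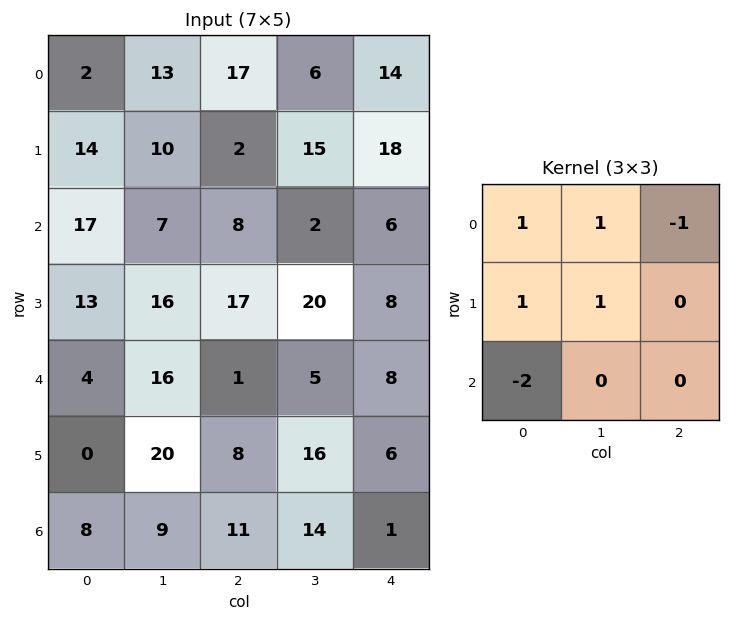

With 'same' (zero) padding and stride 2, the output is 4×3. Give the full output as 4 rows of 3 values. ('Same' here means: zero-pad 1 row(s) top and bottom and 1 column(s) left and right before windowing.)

Output[0,0]: The receptive field on the zero-padded input at this output position is [0 0 0 / 0 2 13 / 0 14 10]. Elementwise product with the kernel and sum: 0·1 + 0·1 + 0·-1 + 0·1 + 2·1 + 0·-2.
Output[0,1]: The receptive field on the zero-padded input at this output position is [0 0 0 / 13 17 6 / 10 2 15]. Elementwise product with the kernel and sum: 0·1 + 0·1 + 0·-1 + 13·1 + 17·1 + 10·-2.

2 10 -10
21 -20 1
1 -10 9
-12 32 37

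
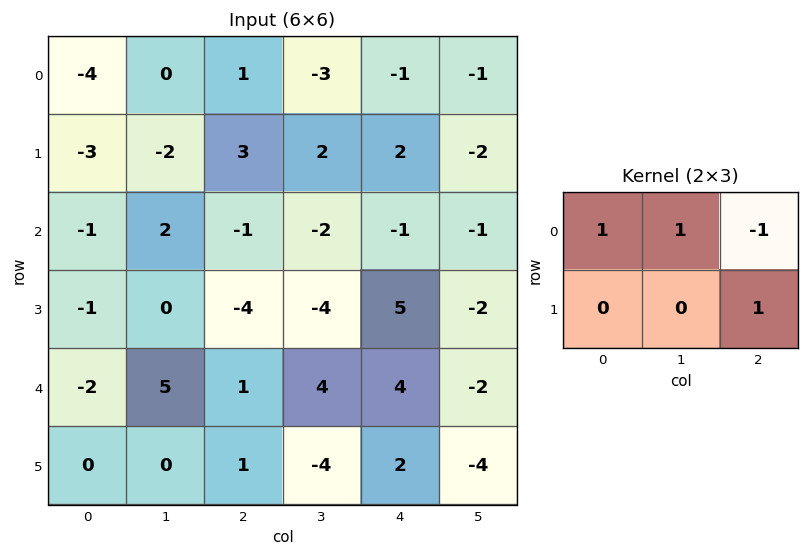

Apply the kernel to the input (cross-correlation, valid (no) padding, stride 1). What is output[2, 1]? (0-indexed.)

The receptive field on the input at this output position is [2 -1 -2 / 0 -4 -4]. Elementwise product with the kernel and sum: 2·1 + -1·1 + -2·-1 + -4·1.

-1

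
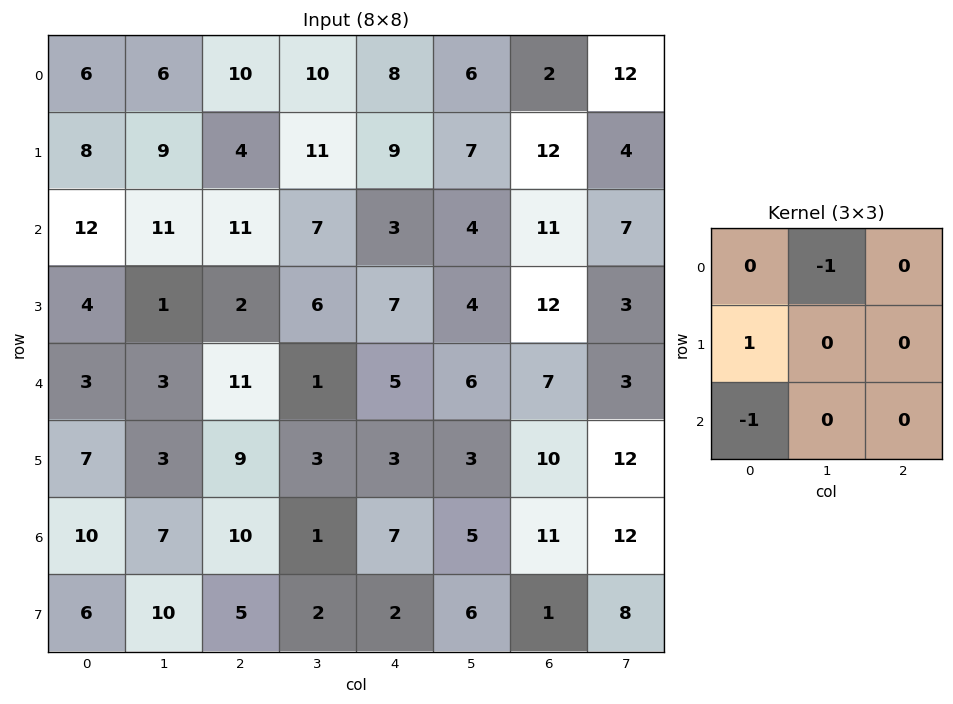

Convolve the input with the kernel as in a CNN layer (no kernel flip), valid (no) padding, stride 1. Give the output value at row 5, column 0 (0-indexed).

1

The receptive field on the input at this output position is [7 3 9 / 10 7 10 / 6 10 5]. Elementwise product with the kernel and sum: 3·-1 + 10·1 + 6·-1.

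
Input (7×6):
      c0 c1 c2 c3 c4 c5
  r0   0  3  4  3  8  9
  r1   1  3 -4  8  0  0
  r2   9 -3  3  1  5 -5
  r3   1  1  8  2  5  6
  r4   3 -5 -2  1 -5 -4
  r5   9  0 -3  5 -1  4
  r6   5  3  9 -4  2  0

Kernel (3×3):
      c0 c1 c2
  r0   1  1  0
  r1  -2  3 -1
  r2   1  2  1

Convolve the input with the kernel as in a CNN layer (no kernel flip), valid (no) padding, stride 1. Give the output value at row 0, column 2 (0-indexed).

49

The receptive field on the input at this output position is [4 3 8 / -4 8 0 / 3 1 5]. Elementwise product with the kernel and sum: 4·1 + 3·1 + -4·-2 + 8·3 + 0·-1 + 3·1 + 1·2 + 5·1.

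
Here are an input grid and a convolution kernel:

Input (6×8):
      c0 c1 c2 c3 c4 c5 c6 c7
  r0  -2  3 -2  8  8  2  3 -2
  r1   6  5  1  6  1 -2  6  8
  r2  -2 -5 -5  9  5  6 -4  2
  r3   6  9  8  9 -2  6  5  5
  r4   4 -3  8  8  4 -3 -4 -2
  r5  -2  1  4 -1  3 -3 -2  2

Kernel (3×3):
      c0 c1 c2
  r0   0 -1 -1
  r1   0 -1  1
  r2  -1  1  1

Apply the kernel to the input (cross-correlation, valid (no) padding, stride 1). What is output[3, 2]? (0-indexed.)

-13

The receptive field on the input at this output position is [8 9 -2 / 8 8 4 / 4 -1 3]. Elementwise product with the kernel and sum: 9·-1 + -2·-1 + 8·-1 + 4·1 + 4·-1 + -1·1 + 3·1.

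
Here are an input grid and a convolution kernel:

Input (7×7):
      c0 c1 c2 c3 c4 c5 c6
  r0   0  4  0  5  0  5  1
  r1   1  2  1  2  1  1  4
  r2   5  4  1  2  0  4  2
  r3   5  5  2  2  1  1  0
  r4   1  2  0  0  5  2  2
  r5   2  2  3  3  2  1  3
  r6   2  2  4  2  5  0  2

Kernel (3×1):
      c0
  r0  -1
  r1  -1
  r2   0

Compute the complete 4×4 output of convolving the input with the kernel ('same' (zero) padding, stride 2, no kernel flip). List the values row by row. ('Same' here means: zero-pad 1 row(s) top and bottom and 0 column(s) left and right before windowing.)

0 0 0 -1
-6 -2 -1 -6
-6 -2 -6 -2
-4 -7 -7 -5

Output[0,0]: The receptive field on the zero-padded input at this output position is [0 / 0 / 1]. Elementwise product with the kernel and sum: 0·-1 + 0·-1.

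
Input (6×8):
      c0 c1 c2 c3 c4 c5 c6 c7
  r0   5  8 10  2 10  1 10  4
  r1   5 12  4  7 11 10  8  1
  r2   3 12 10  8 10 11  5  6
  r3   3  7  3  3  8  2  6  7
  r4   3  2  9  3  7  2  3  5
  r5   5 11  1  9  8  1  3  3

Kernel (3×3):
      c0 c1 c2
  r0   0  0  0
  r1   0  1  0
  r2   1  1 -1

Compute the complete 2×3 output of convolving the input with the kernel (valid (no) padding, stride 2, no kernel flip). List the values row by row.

Output[0,0]: The receptive field on the input at this output position is [5 8 10 / 5 12 4 / 3 12 10]. Elementwise product with the kernel and sum: 12·1 + 3·1 + 12·1 + 10·-1.

17 15 26
3 8 8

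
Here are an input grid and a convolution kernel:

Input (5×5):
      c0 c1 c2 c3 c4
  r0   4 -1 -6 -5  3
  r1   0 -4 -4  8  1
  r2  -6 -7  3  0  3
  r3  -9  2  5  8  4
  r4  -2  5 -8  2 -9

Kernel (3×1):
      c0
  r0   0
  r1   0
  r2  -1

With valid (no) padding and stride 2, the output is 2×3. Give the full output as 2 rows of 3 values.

6 -3 -3
2 8 9

Output[0,0]: The receptive field on the input at this output position is [4 / 0 / -6]. Elementwise product with the kernel and sum: -6·-1.
Output[0,1]: The receptive field on the input at this output position is [-6 / -4 / 3]. Elementwise product with the kernel and sum: 3·-1.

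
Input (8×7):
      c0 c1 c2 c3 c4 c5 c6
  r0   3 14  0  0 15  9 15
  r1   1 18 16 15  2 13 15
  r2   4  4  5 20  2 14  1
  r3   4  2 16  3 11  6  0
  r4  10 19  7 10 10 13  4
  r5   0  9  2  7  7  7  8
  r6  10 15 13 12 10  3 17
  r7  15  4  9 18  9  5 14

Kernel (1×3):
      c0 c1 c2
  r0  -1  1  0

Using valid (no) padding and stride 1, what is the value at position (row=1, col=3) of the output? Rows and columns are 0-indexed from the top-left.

The receptive field on the input at this output position is [15 2 13]. Elementwise product with the kernel and sum: 15·-1 + 2·1.

-13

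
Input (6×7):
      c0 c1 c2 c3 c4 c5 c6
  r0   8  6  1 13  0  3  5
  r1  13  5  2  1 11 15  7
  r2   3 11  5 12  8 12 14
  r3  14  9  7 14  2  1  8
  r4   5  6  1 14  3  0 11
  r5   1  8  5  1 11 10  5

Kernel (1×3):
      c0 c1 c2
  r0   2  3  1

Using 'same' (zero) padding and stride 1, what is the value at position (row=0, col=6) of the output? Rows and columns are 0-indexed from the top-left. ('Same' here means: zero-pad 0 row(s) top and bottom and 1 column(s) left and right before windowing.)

The receptive field on the zero-padded input at this output position is [3 5 0]. Elementwise product with the kernel and sum: 3·2 + 5·3 + 0·1.

21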